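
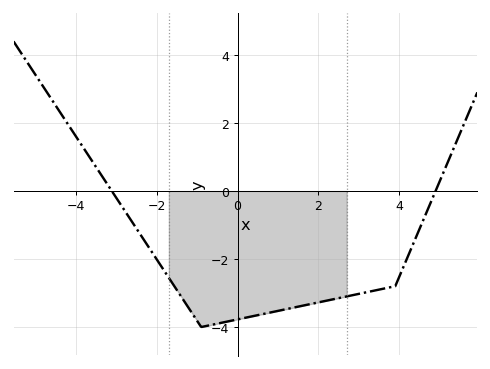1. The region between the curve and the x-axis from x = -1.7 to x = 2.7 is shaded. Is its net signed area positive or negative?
negative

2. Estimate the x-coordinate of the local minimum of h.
-0.896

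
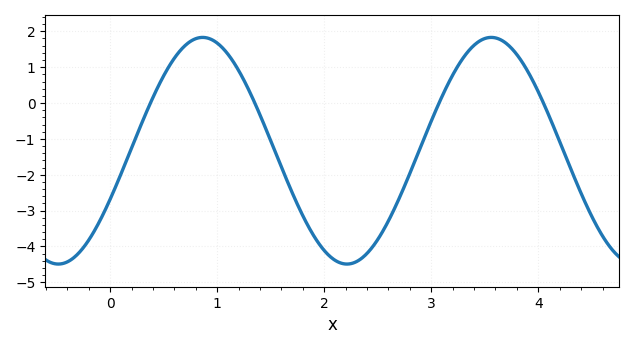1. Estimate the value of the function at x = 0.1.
-1.98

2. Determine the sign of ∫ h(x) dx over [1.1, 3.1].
negative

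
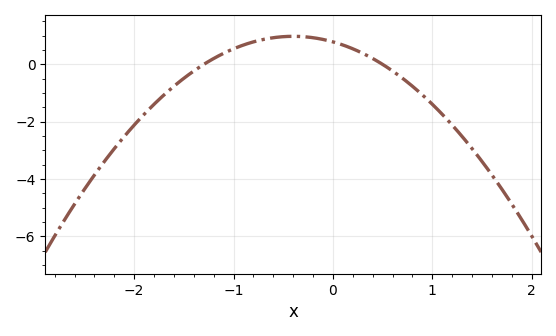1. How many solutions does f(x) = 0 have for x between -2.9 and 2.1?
2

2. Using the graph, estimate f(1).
-1.4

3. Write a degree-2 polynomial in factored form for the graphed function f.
y = -1.21(x + 1.3)(x - 0.5)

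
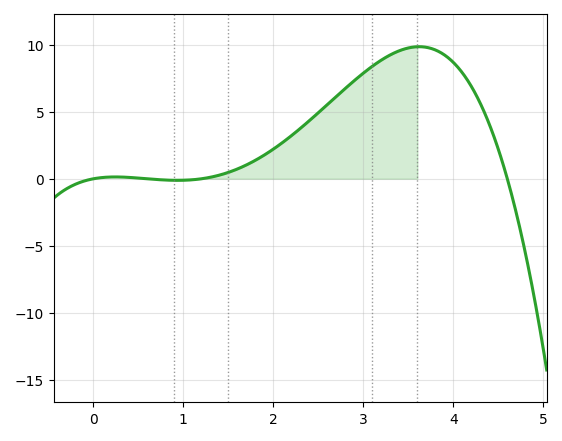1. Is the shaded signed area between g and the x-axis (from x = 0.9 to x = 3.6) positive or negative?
positive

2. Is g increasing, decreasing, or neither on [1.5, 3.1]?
increasing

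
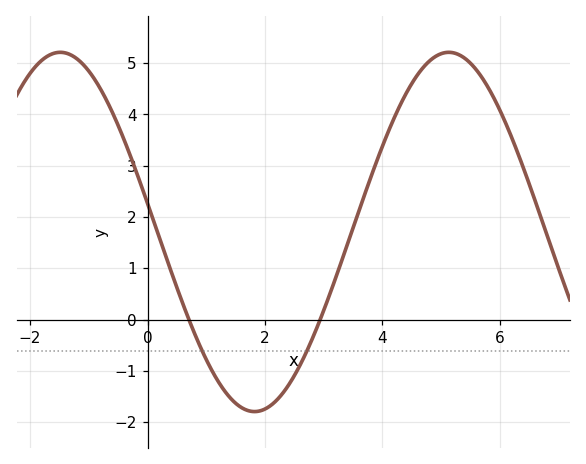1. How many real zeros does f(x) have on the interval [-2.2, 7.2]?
2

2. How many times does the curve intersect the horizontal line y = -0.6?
2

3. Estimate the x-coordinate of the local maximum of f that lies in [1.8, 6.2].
5.13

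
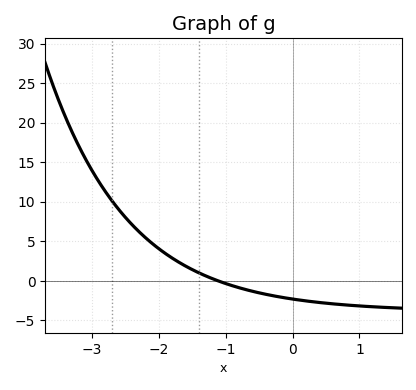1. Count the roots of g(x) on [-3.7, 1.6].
1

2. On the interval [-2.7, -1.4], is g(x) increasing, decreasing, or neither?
decreasing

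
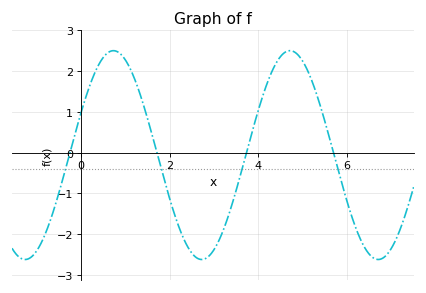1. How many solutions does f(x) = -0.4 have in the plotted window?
4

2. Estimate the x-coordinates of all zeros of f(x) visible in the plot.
-0.2, 1.8, 3.8, 5.6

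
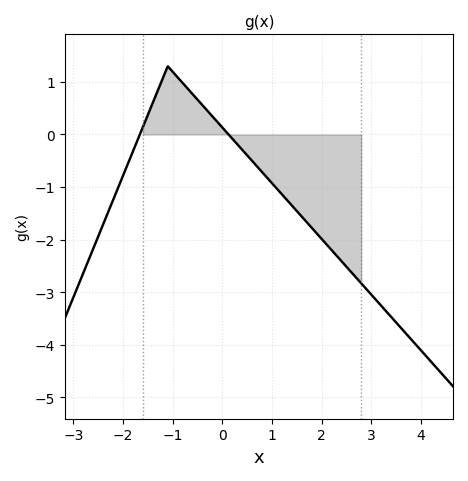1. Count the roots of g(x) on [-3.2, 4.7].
2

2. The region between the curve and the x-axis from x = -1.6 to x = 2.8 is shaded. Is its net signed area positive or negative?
negative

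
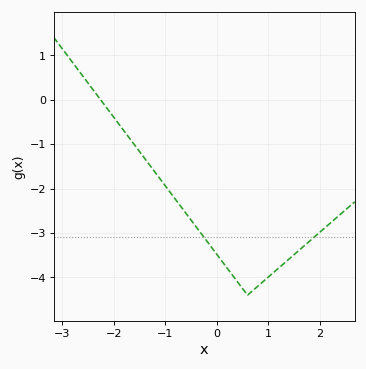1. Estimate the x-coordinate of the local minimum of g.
0.6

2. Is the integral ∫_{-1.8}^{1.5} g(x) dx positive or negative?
negative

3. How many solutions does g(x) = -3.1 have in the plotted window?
2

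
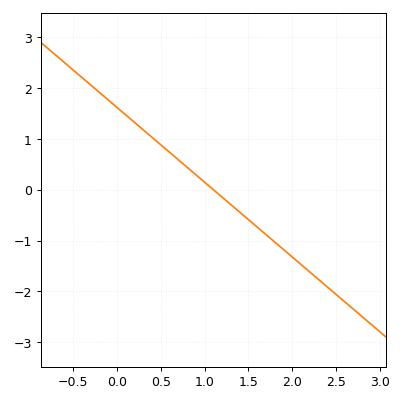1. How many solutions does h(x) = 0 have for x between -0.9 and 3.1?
1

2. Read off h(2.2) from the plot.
-1.62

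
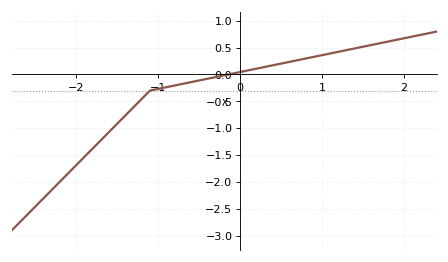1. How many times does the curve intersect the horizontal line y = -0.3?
1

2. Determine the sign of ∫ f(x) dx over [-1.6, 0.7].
negative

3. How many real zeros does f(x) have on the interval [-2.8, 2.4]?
1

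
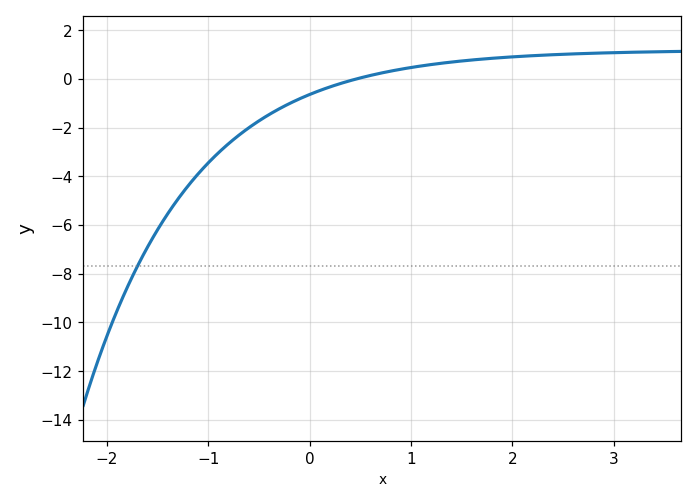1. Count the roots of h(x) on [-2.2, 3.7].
1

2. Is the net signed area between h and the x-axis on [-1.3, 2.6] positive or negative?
negative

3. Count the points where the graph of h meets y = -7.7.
1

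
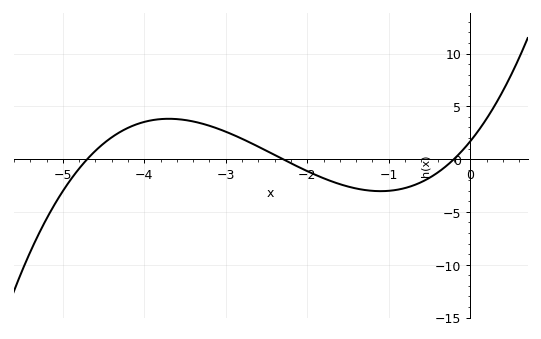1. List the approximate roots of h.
-4.7, -2.3, -0.2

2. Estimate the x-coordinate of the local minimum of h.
-1.1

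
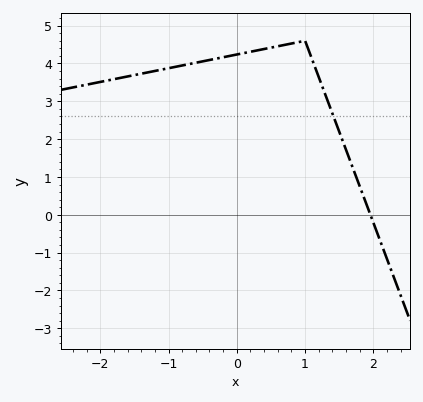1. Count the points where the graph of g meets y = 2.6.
1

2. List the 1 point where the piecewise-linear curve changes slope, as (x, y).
(1, 4.6)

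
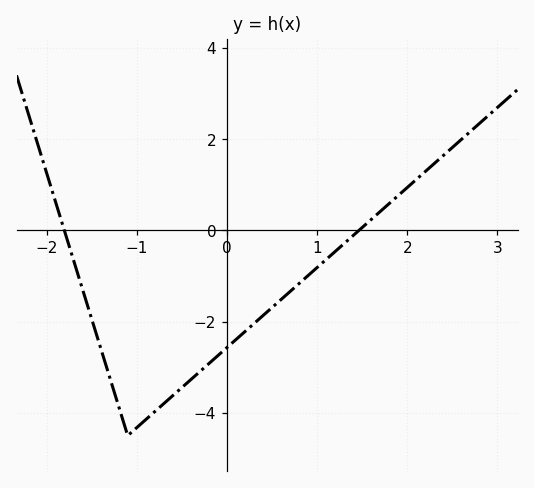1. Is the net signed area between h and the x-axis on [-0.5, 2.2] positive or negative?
negative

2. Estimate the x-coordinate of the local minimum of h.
-1.1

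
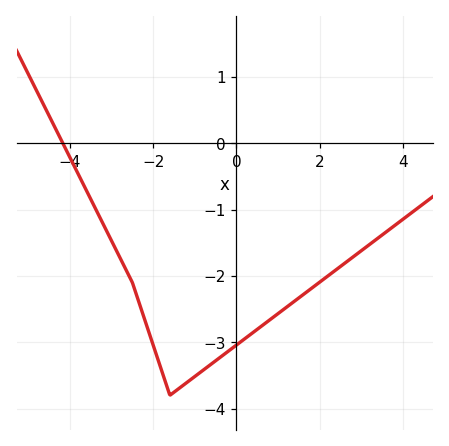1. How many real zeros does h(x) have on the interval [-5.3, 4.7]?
1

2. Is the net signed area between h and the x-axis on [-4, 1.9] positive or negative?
negative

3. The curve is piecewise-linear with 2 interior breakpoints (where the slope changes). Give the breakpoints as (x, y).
(-2.5, -2.1); (-1.6, -3.8)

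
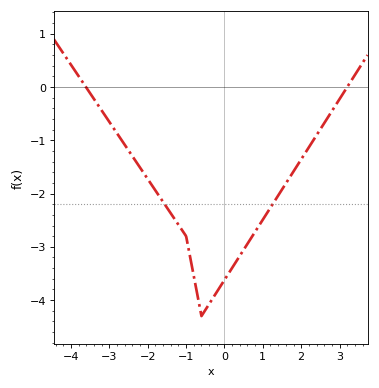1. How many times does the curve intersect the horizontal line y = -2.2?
2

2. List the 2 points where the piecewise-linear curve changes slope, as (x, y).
(-1, -2.8); (-0.6, -4.3)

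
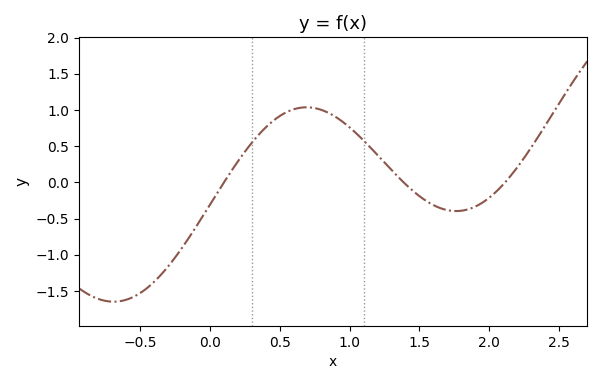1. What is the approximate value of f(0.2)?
0.3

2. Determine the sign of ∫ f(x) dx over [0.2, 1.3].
positive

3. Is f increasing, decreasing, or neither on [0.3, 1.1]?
neither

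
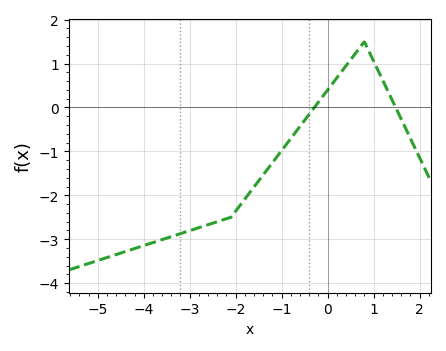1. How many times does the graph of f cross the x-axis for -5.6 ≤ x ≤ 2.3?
2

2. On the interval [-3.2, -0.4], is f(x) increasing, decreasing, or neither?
increasing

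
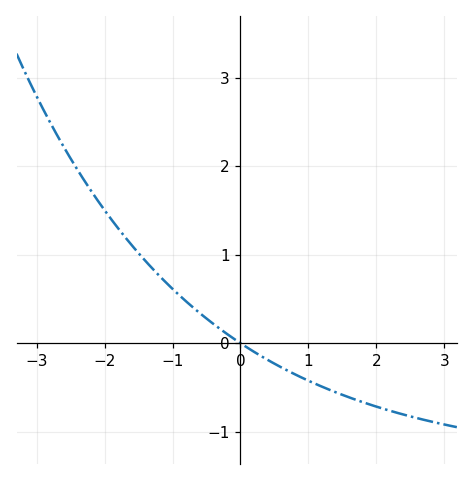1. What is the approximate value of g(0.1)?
-0.05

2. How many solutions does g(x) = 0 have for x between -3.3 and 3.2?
1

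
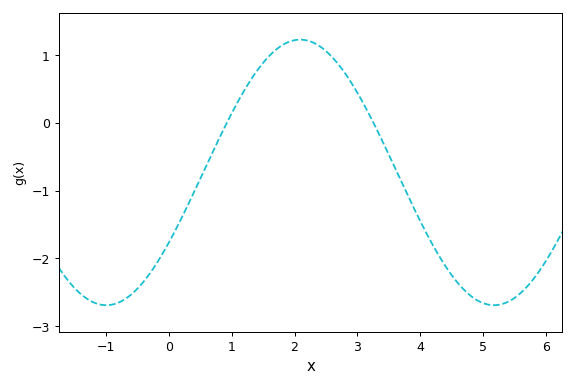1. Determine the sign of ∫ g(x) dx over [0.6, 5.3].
negative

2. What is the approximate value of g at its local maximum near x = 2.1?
1.2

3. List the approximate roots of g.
1, 3.2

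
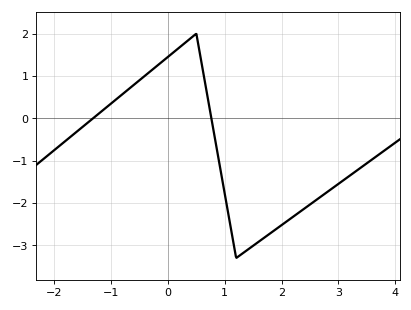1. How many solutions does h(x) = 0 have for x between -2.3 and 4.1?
2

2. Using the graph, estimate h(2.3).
-2.23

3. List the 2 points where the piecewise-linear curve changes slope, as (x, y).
(0.5, 2); (1.2, -3.3)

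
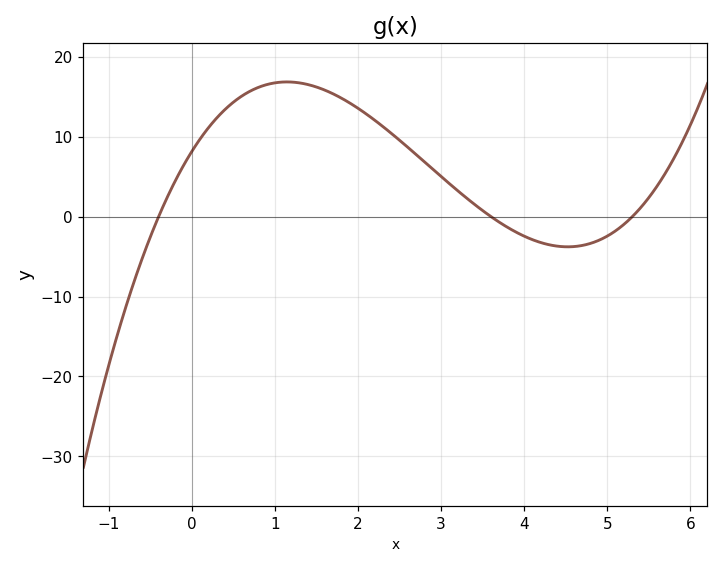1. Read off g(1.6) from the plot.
16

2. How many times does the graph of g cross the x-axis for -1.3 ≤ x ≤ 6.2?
3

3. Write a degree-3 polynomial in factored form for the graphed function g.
y = 1.07(x + 0.4)(x - 3.6)(x - 5.3)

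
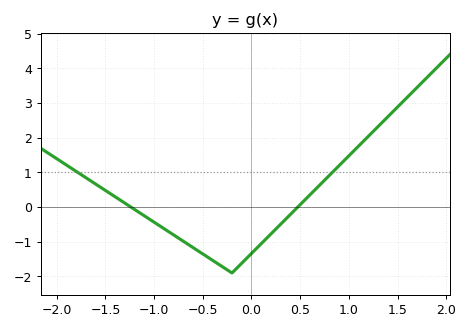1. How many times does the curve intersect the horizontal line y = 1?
2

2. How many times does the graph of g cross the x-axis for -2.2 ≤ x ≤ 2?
2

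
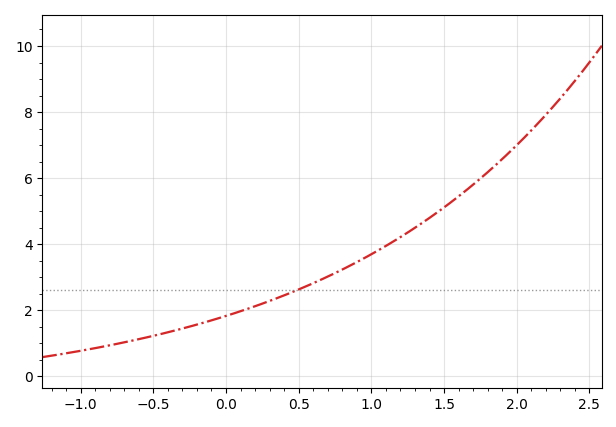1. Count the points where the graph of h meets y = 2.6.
1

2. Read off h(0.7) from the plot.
3.02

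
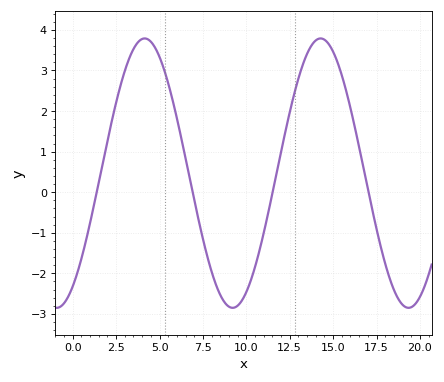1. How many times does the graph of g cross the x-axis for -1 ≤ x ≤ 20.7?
4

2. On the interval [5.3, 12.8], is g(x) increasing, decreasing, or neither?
neither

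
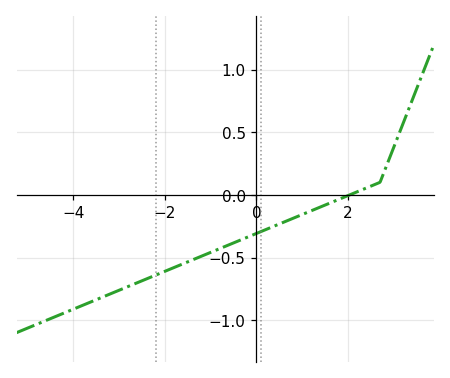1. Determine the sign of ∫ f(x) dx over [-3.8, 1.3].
negative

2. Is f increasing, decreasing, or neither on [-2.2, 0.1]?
increasing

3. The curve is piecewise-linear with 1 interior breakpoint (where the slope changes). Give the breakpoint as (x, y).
(2.7, 0.1)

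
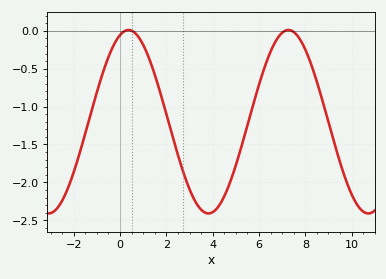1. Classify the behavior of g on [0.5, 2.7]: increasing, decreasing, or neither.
decreasing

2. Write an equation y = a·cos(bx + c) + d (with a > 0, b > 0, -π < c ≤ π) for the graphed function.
y = 1.21cos(0.91x - 0.33) - 1.2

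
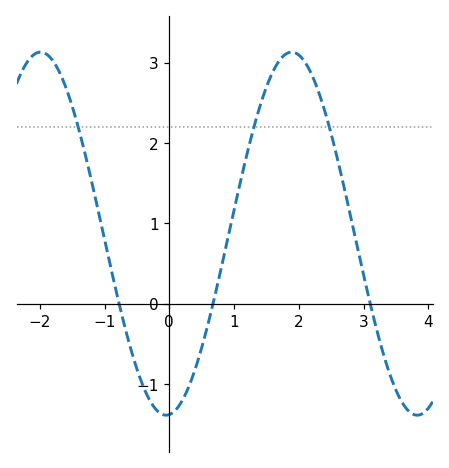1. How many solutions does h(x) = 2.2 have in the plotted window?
3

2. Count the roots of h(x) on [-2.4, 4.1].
3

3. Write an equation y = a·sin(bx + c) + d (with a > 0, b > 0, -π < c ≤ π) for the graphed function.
y = 2.26sin(1.62x - 1.49) + 0.87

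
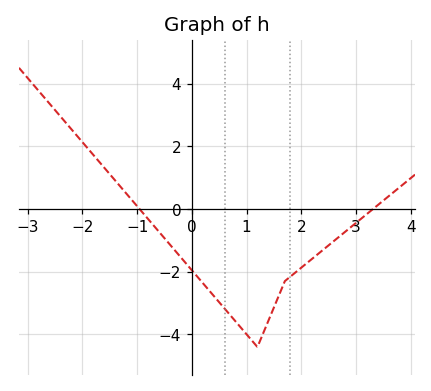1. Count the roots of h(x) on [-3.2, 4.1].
2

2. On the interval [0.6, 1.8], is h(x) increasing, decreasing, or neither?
neither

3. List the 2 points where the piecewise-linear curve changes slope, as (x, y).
(1.2, -4.4); (1.7, -2.3)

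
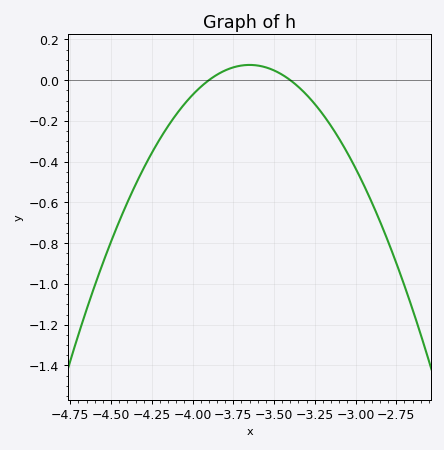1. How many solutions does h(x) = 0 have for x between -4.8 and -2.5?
2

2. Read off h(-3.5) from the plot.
0.04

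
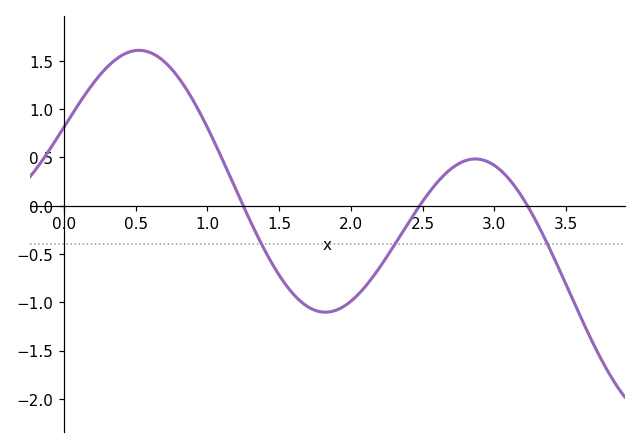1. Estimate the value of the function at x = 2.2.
-0.65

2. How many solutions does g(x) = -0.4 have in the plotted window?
3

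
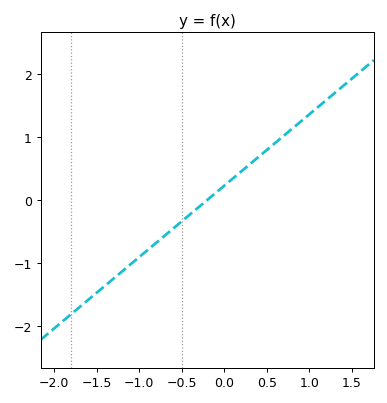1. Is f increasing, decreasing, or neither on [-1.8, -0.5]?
increasing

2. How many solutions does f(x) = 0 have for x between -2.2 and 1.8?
1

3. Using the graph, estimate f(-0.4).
-0.226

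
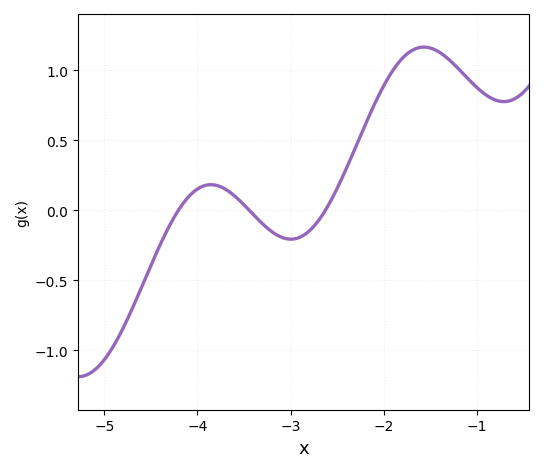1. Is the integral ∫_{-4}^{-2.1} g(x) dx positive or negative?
positive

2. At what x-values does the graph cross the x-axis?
-4.2, -3.4, -2.6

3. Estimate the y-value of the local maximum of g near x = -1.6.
1.15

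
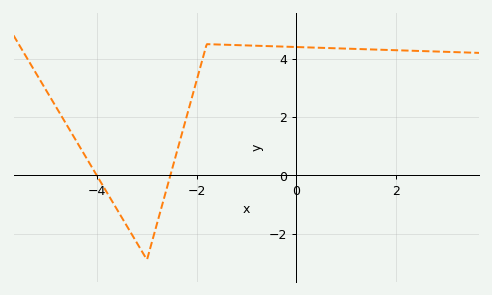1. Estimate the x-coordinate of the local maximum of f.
-1.8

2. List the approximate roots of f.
-4, -2.6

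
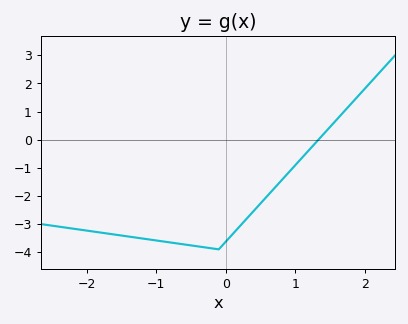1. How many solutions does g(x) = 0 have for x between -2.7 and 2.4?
1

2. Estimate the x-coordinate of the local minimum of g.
-0.1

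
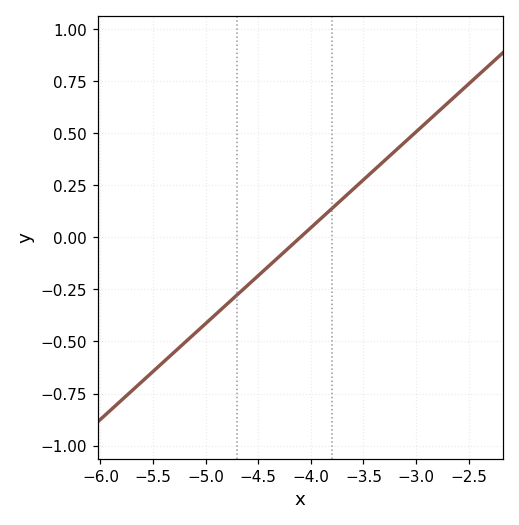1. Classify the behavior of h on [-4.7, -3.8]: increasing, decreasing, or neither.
increasing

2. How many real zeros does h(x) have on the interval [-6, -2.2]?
1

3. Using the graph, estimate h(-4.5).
-0.184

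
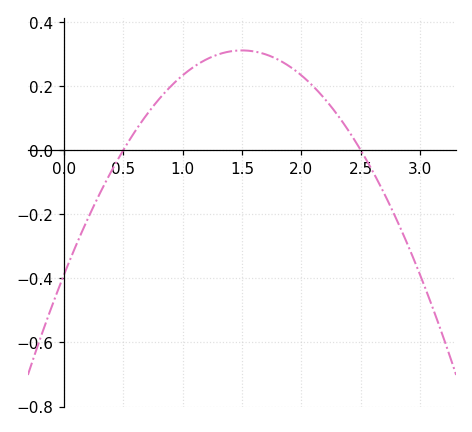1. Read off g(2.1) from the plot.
0.2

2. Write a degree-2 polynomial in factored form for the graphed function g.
y = -0.31(x - 0.5)(x - 2.5)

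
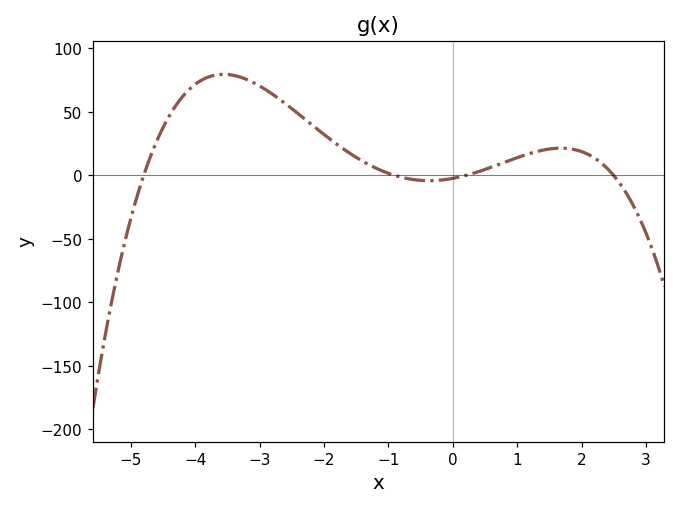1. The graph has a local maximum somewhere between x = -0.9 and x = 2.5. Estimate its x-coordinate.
1.68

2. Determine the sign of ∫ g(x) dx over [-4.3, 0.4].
positive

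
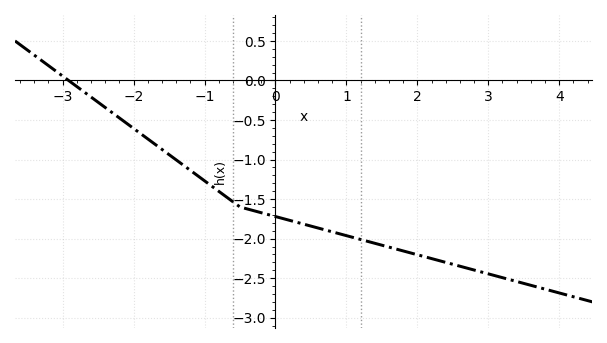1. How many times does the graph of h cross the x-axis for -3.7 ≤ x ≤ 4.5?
1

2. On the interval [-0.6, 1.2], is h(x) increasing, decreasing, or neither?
decreasing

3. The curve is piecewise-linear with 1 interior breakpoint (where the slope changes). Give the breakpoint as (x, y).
(-0.5, -1.6)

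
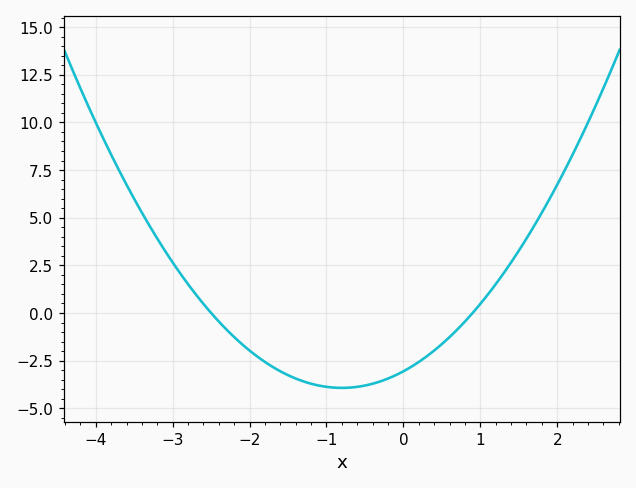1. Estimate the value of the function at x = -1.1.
-3.81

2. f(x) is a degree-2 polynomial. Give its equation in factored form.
y = 1.36(x + 2.5)(x - 0.9)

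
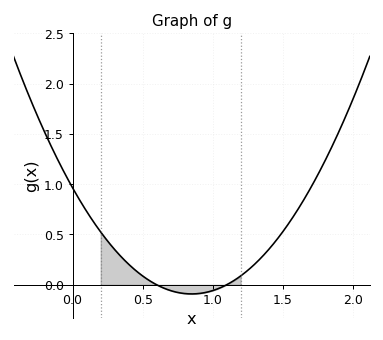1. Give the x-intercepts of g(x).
0.6, 1.1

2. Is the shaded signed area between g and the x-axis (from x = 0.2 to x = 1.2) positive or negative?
positive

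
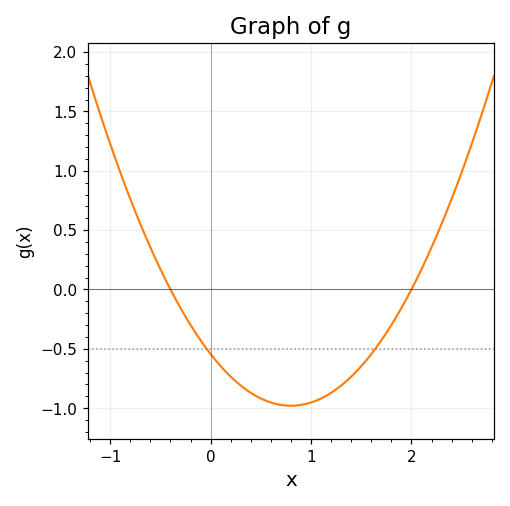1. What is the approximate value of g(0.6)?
-0.952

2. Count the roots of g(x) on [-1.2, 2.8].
2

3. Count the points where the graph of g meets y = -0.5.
2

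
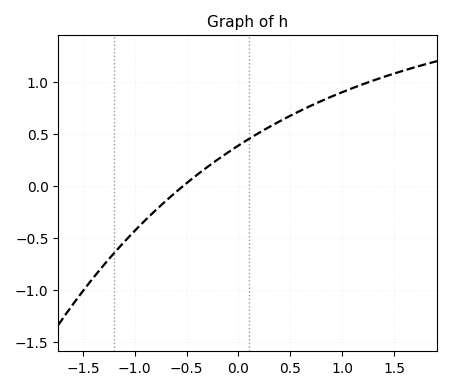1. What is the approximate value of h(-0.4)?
0.107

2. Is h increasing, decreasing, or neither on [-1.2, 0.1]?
increasing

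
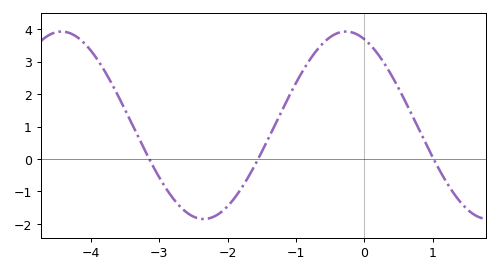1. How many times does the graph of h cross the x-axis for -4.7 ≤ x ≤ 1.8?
3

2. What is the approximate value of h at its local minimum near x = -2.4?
-1.8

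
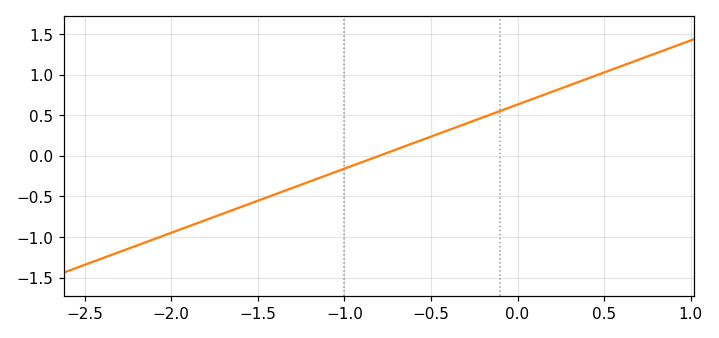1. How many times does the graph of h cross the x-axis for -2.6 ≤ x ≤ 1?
1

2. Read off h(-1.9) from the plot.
-0.85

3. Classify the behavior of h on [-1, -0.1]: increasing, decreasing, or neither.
increasing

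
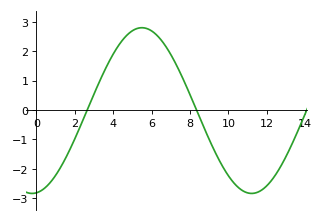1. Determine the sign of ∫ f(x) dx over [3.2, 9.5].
positive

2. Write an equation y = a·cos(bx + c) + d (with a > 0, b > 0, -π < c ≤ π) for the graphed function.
y = 2.82cos(0.55x - 3.02) - 0.02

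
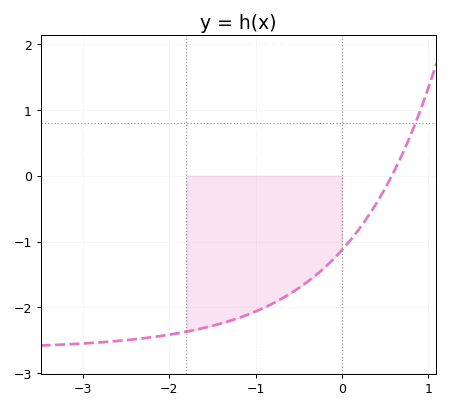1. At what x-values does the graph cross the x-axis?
0.579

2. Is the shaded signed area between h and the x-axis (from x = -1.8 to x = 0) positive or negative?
negative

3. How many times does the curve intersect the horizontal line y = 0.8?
1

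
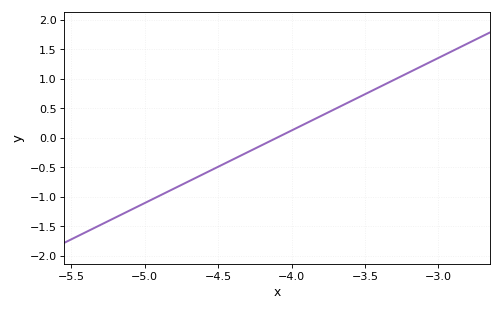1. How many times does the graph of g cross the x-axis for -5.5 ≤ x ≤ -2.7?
1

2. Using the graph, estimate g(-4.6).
-0.615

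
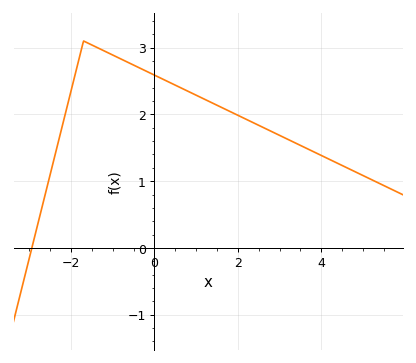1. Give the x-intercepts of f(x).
-2.94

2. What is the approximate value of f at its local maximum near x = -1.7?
3.1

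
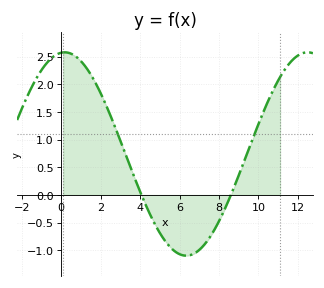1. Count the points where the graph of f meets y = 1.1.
2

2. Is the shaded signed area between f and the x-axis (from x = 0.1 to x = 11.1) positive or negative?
positive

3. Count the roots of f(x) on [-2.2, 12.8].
2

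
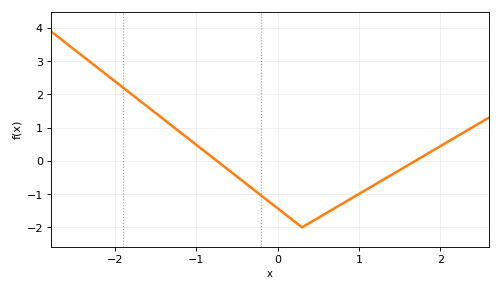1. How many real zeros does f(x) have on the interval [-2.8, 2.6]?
2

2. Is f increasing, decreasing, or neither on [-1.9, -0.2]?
decreasing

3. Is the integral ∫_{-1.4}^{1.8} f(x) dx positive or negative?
negative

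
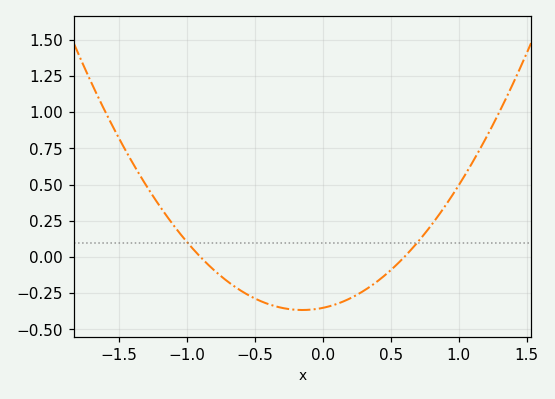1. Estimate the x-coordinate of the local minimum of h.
-0.15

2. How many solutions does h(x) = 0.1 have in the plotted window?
2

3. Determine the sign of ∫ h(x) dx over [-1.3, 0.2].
negative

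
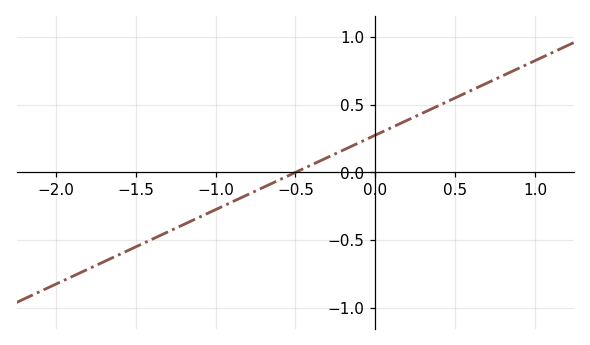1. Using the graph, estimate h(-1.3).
-0.44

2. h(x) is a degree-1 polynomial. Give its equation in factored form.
y = 0.55(x + 0.5)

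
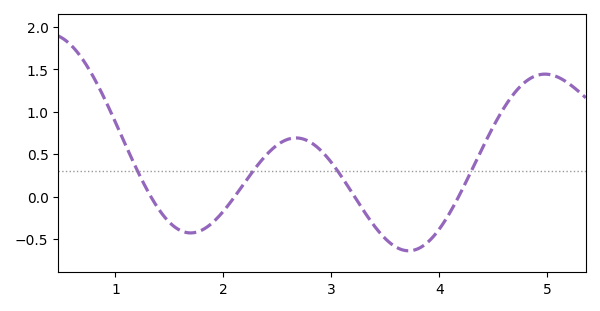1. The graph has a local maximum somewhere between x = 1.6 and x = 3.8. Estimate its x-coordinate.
2.67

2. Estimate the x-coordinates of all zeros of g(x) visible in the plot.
1.33, 2.1, 3.22, 4.18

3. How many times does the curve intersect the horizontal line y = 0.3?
4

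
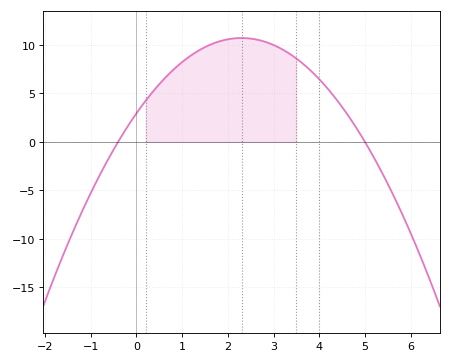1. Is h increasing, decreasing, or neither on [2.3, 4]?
decreasing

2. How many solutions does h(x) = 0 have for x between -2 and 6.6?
2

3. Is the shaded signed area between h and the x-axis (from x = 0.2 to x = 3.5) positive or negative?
positive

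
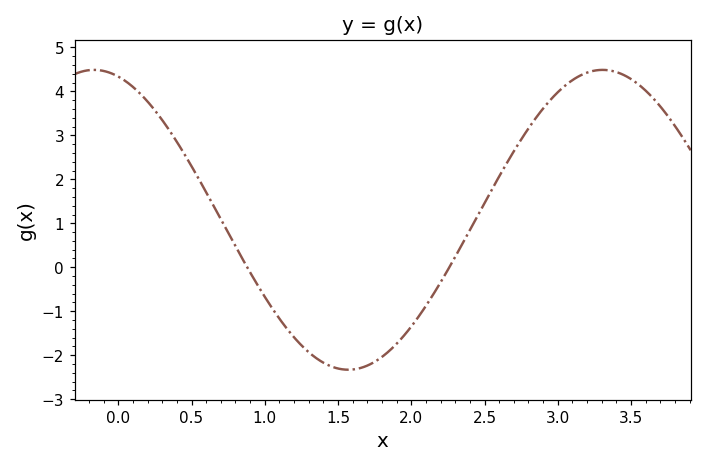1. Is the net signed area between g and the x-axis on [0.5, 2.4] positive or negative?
negative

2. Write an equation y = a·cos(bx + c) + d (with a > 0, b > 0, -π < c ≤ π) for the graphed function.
y = 3.41cos(1.81x + 0.3) + 1.08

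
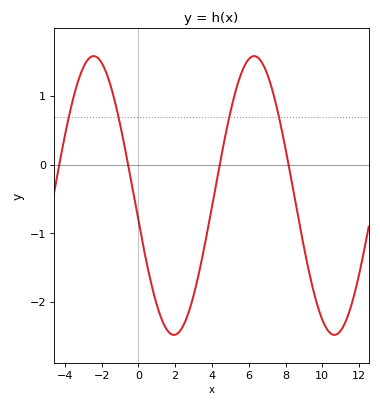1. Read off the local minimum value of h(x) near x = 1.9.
-2.48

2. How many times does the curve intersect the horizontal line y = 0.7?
4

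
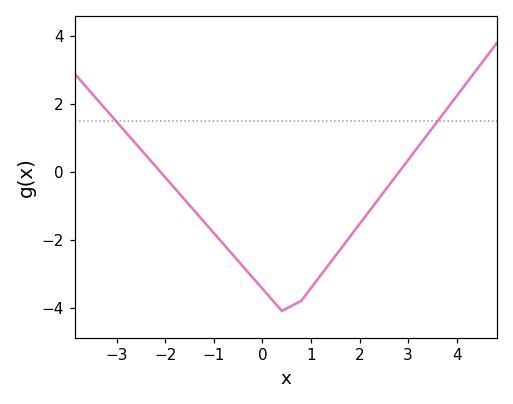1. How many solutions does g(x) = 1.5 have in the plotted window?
2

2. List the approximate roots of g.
-2, 2.8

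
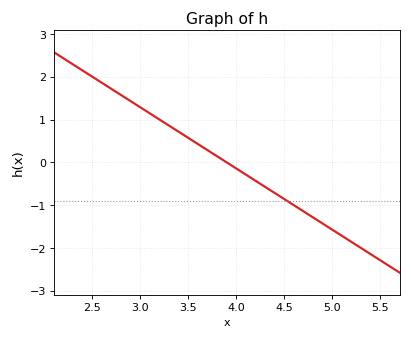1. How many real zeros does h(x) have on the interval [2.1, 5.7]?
1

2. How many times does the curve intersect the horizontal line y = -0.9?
1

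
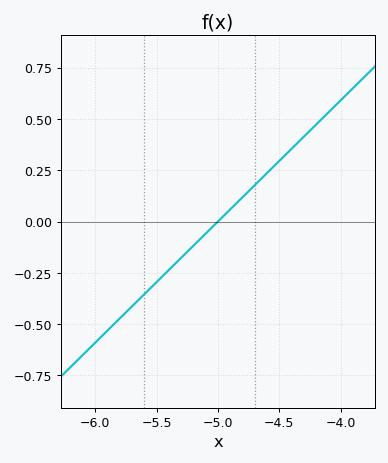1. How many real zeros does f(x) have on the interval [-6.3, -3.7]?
1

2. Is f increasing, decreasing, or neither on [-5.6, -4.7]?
increasing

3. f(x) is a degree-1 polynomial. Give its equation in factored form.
y = 0.59(x + 5)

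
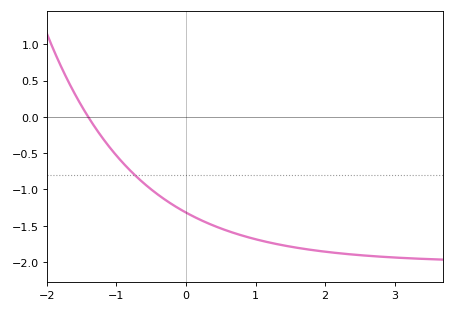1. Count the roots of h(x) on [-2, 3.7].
1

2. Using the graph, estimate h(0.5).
-1.54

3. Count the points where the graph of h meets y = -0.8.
1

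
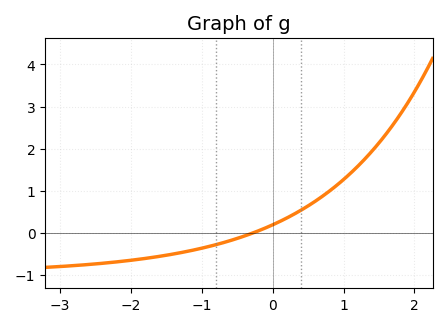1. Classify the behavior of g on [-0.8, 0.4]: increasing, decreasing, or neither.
increasing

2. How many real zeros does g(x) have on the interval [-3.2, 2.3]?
1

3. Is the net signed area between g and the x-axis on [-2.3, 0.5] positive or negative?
negative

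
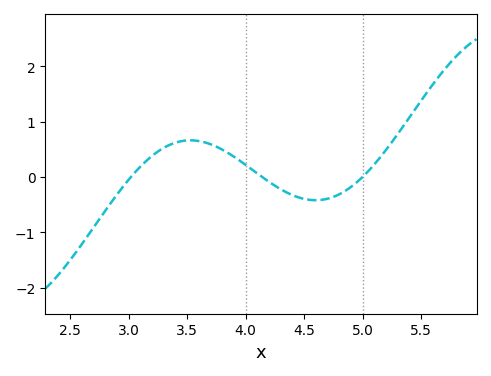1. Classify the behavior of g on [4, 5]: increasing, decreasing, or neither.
neither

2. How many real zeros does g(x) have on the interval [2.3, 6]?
3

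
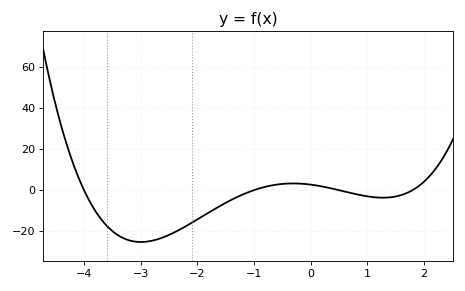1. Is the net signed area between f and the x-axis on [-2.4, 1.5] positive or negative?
negative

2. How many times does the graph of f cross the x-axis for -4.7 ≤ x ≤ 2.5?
4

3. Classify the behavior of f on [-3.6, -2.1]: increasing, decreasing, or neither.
neither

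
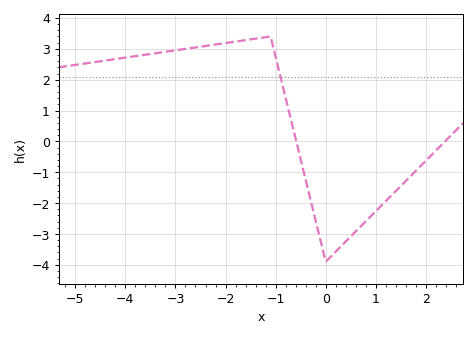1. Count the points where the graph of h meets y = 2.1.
1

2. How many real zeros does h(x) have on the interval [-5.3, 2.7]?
2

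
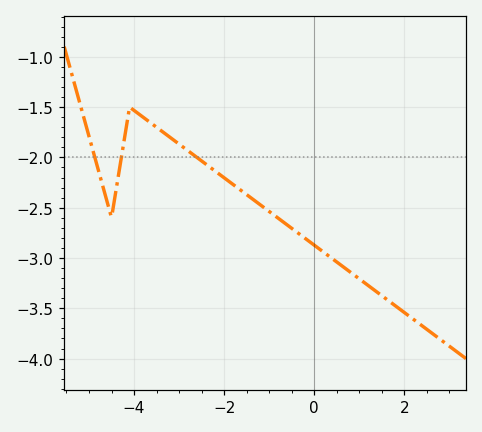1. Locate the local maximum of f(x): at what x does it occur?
-4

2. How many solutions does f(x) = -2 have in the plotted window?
3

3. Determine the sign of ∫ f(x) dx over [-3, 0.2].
negative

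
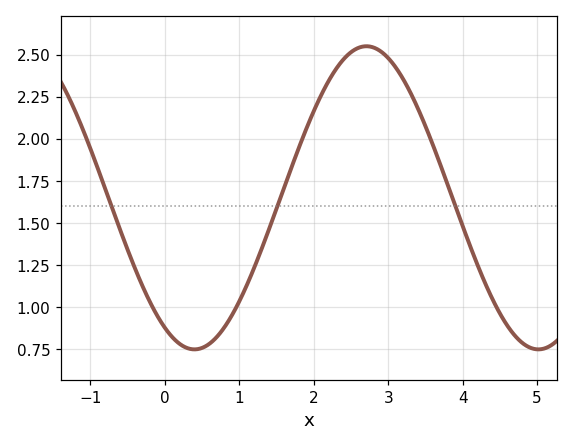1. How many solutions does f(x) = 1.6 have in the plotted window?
3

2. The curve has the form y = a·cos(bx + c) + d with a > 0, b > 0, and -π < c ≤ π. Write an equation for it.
y = 0.9cos(1.4x + 2.6) + 1.65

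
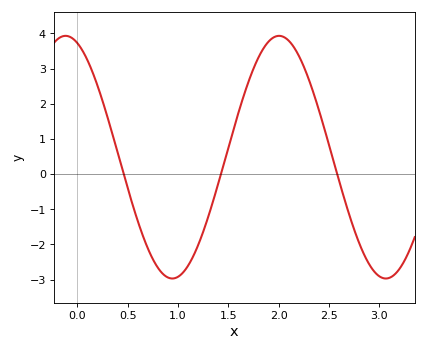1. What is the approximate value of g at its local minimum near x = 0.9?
-3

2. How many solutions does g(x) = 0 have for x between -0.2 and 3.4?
3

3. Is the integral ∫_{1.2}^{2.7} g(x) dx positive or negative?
positive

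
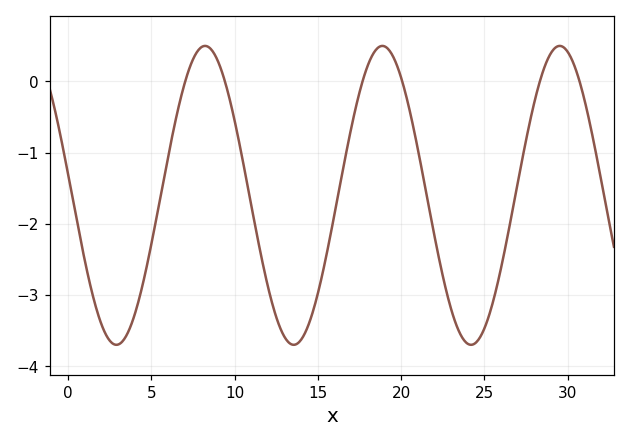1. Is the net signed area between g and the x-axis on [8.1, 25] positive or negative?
negative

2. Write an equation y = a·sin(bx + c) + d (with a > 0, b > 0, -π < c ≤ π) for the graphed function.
y = 2.1sin(0.59x + 3) - 1.6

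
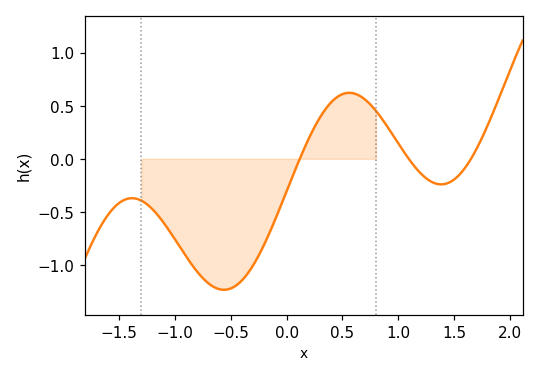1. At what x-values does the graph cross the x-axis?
0.1, 1.1, 1.7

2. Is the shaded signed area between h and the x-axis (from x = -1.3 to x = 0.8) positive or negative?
negative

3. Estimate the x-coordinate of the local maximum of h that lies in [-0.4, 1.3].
0.6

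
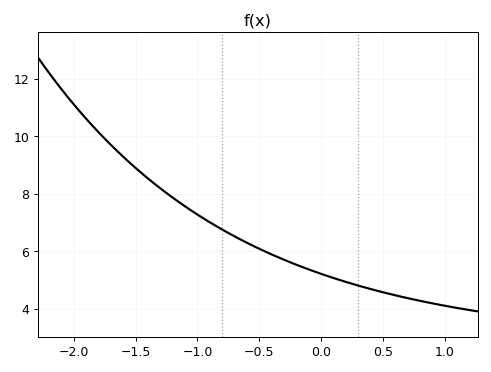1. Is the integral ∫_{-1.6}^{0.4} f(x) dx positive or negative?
positive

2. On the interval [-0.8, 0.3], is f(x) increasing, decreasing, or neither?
decreasing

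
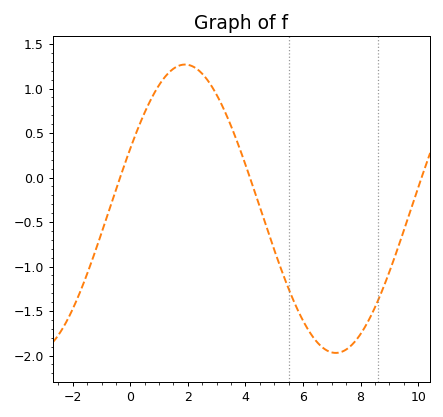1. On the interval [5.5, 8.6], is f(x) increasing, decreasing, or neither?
neither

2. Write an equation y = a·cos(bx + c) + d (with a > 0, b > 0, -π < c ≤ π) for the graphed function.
y = 1.62cos(0.6x - 1.1) - 0.35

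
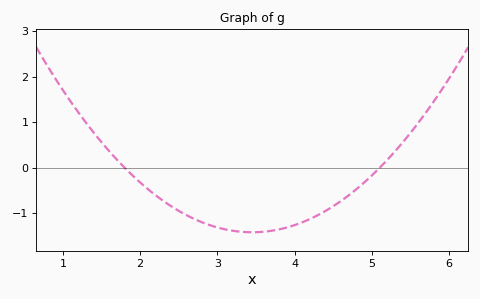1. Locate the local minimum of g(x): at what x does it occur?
3.45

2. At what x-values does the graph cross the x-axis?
1.8, 5.1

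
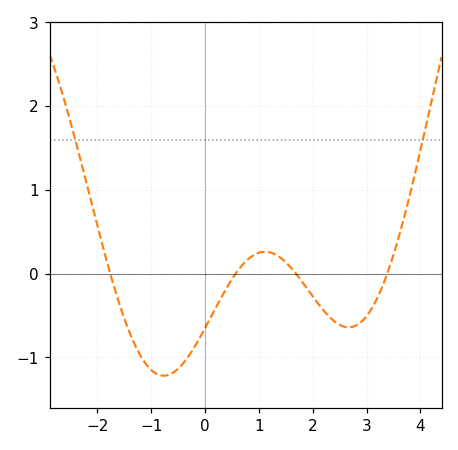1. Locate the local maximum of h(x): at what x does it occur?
1.1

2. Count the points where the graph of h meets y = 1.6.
2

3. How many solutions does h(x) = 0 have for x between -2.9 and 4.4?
4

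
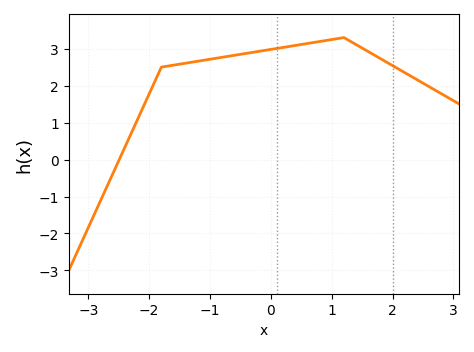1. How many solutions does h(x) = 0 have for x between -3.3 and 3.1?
1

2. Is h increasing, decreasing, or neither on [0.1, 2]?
neither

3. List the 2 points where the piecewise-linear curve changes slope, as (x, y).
(-1.8, 2.5); (1.2, 3.3)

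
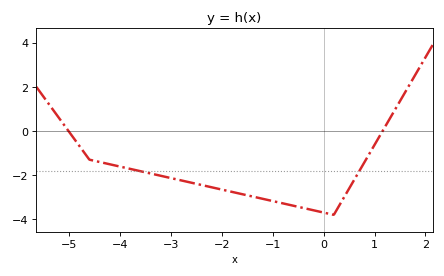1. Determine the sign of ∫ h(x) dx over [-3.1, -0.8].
negative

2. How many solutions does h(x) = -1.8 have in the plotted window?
2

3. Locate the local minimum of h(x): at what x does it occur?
0.2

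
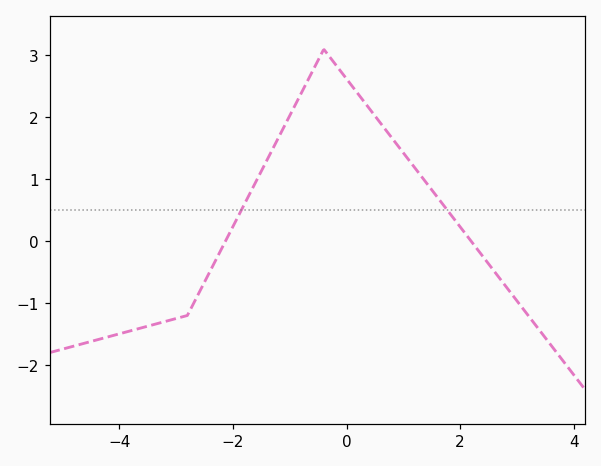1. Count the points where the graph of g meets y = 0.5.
2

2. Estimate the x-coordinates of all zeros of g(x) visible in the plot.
-2.13, 2.19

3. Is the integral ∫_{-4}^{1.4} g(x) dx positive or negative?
positive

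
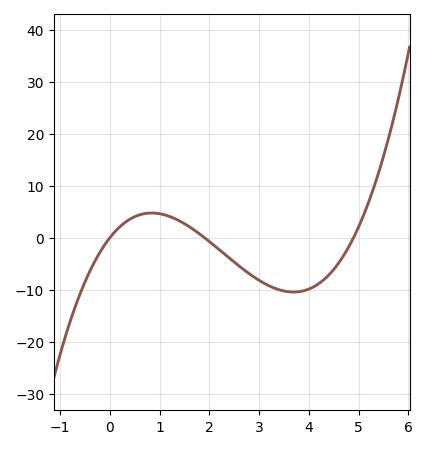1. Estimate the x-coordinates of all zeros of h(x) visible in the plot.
0, 1.9, 4.9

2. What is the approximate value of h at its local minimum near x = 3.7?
-10.5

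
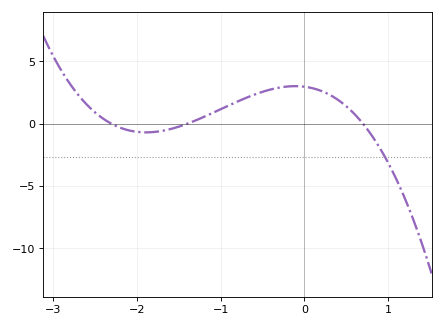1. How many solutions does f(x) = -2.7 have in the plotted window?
1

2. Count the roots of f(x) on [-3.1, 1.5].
3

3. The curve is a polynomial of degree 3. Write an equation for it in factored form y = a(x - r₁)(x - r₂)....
y = -1.32(x + 2.3)(x + 1.4)(x - 0.7)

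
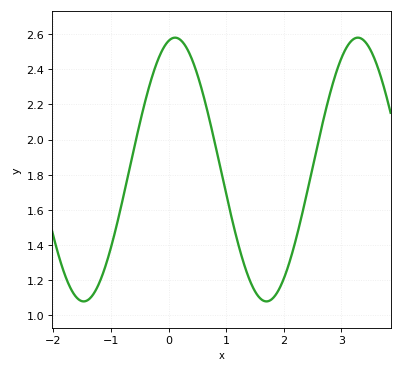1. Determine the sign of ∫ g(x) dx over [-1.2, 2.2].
positive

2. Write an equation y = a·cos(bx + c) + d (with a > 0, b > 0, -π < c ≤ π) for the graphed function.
y = 0.75cos(2x - 0.22) + 1.83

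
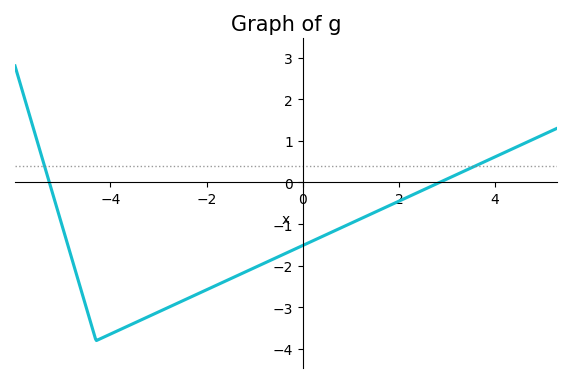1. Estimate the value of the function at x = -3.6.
-3.43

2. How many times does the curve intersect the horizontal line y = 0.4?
2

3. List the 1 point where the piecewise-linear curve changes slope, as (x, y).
(-4.3, -3.8)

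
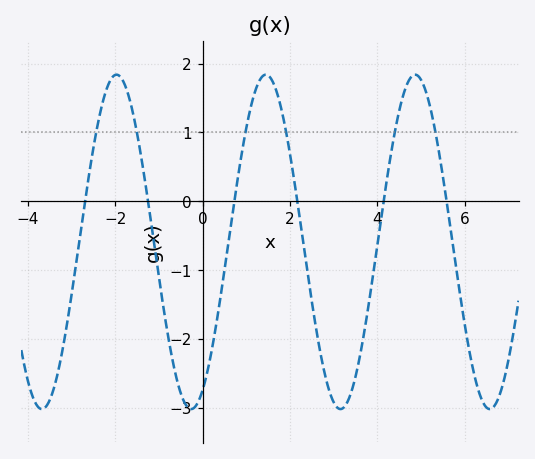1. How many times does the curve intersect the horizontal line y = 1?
6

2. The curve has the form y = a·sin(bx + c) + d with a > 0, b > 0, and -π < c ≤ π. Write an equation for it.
y = 2.43sin(1.8x - 1.1) - 0.59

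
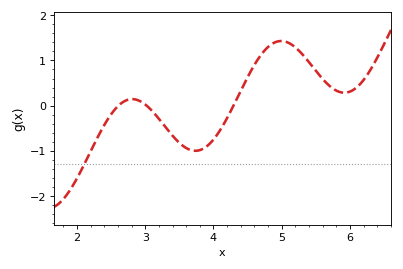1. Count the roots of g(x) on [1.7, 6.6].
3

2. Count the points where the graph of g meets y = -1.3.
1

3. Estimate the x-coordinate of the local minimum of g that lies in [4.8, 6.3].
5.92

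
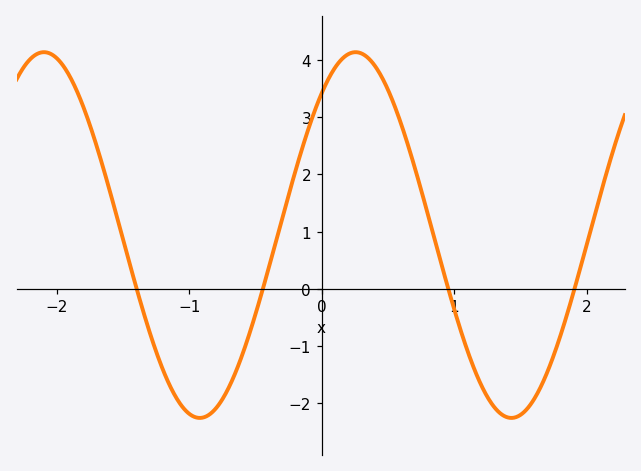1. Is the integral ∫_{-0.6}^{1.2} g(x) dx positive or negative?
positive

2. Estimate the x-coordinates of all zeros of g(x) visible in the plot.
-1.4, -0.4, 1, 1.9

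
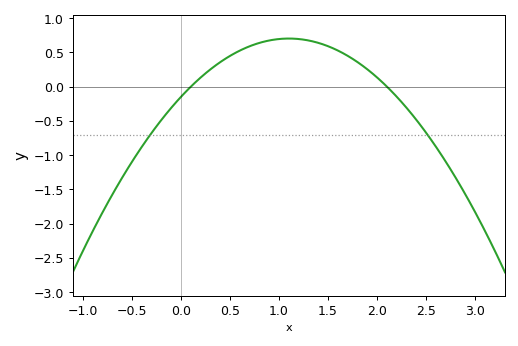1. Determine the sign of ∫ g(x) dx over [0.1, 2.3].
positive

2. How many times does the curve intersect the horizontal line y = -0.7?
2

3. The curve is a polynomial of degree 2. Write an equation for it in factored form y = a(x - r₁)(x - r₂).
y = -0.7(x - 0.1)(x - 2.1)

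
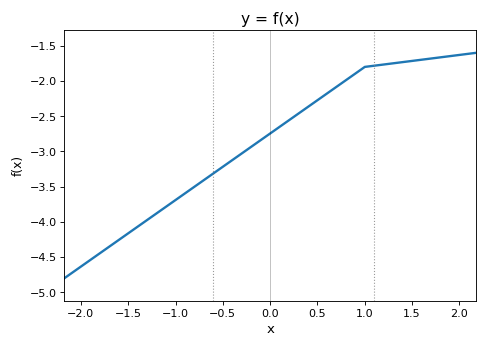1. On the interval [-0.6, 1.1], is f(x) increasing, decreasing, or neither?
increasing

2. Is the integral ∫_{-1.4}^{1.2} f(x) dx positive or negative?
negative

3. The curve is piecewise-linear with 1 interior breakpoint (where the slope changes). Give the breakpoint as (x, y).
(1, -1.8)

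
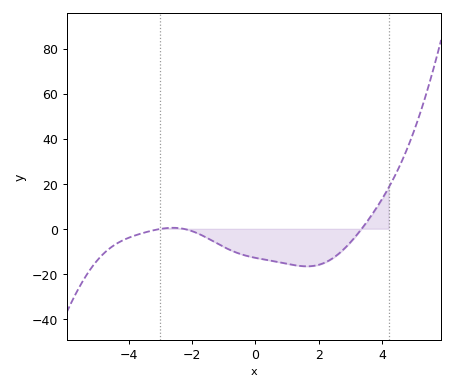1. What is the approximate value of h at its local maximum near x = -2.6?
0.425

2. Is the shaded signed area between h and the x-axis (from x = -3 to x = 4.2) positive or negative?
negative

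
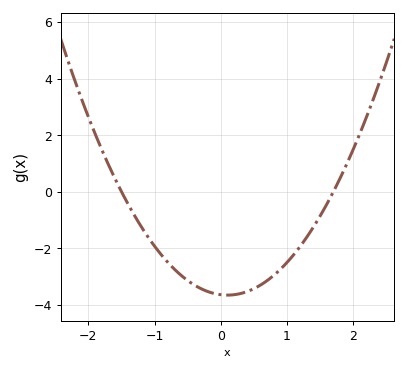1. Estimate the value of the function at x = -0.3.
-3.4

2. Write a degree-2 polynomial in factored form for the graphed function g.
y = 1.43(x + 1.5)(x - 1.7)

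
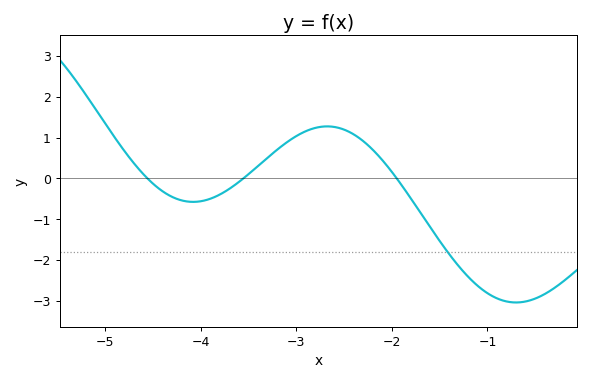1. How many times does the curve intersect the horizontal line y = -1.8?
1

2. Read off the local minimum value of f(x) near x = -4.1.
-0.577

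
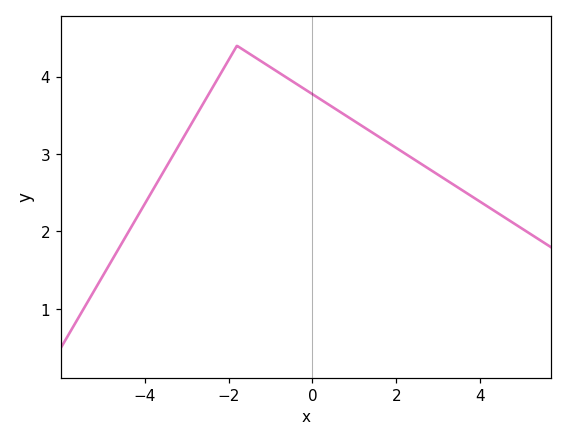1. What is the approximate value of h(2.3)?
3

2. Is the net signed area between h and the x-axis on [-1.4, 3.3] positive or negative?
positive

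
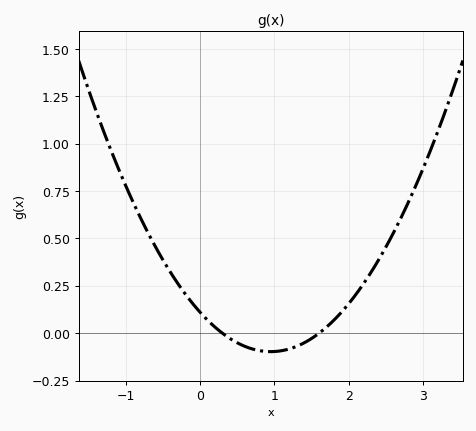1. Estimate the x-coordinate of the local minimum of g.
0.95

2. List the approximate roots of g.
0.3, 1.6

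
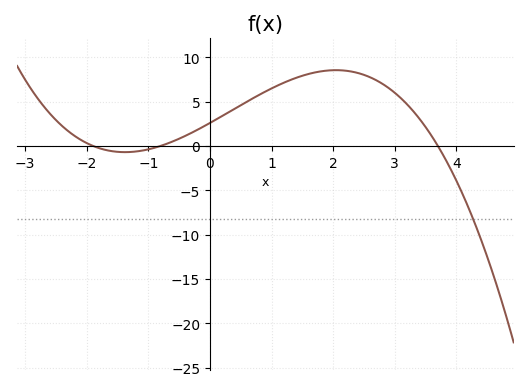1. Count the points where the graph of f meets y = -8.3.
1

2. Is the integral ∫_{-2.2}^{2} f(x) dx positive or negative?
positive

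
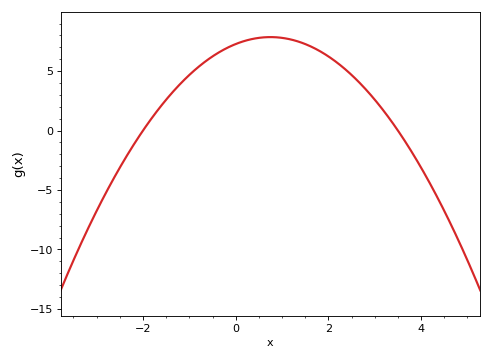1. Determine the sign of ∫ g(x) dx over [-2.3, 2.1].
positive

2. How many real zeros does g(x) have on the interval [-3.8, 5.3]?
2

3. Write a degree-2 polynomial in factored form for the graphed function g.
y = -1.04(x + 2)(x - 3.5)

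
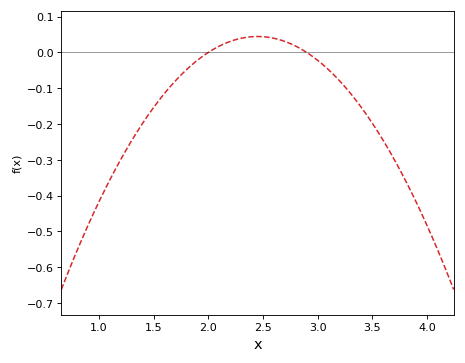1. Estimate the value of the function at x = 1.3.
-0.246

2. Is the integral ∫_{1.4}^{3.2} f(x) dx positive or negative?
negative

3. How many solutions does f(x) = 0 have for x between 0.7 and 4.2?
2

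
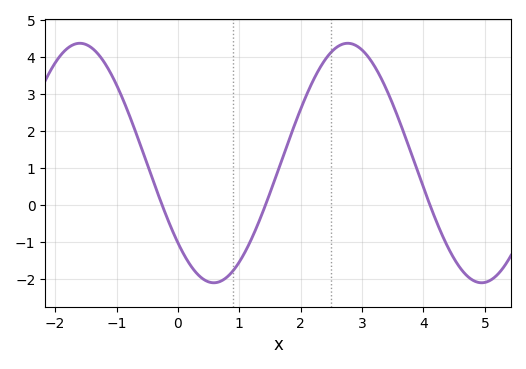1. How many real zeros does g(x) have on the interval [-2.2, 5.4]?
3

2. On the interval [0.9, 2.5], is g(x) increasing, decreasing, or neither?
increasing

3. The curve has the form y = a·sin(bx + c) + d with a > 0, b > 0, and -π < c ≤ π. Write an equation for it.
y = 3.24sin(1.44x - 2.41) + 1.14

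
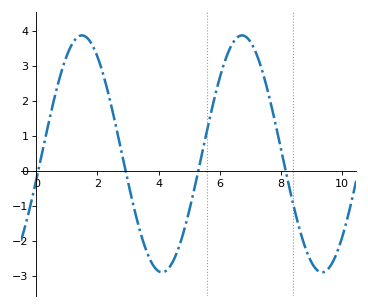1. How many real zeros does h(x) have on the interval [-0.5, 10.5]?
4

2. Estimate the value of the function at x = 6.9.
3.81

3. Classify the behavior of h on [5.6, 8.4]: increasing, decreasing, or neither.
neither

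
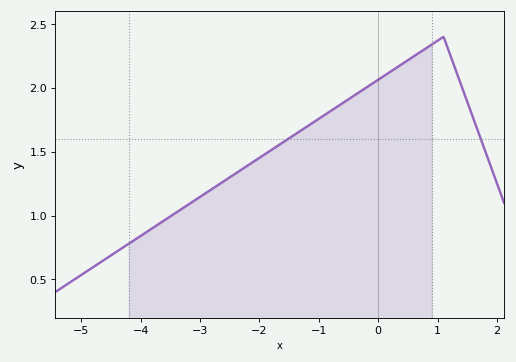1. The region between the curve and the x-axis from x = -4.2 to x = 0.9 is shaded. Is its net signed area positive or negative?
positive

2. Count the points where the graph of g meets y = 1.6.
2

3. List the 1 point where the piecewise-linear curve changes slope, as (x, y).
(1.1, 2.4)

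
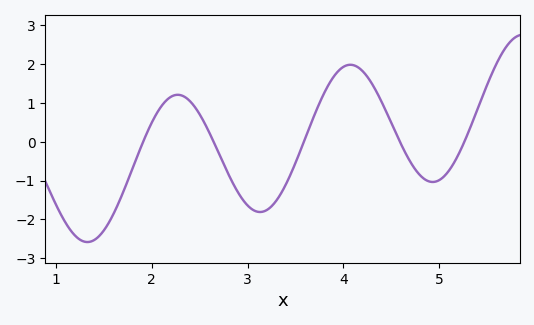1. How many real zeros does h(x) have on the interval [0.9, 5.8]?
5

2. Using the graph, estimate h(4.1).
2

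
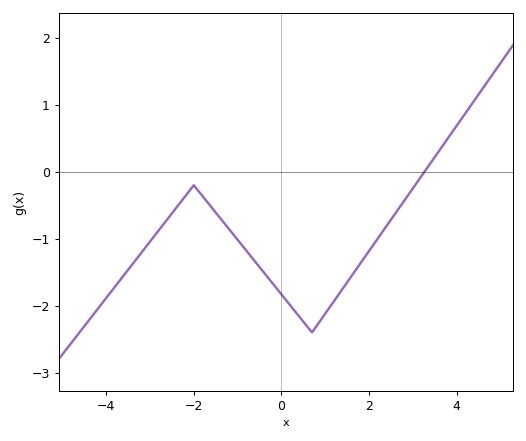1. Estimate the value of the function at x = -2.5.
-0.621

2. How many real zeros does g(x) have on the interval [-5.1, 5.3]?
1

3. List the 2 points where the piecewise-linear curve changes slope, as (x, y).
(-2, -0.2); (0.7, -2.4)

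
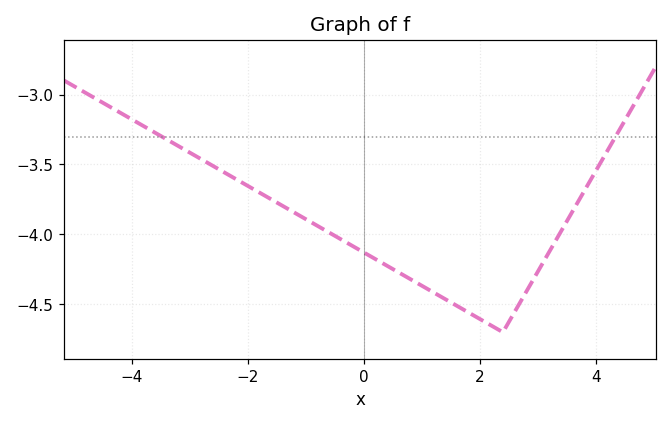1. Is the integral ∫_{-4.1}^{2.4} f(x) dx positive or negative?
negative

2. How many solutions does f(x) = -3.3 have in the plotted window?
2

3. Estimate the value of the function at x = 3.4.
-4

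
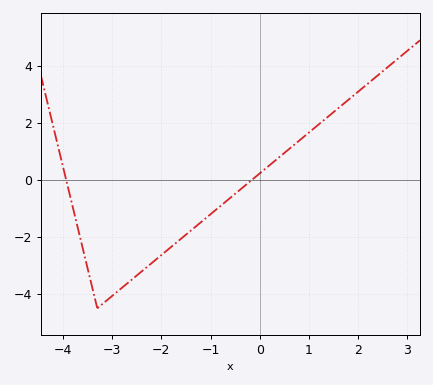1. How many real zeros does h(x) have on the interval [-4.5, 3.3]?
2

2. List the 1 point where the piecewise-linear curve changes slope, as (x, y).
(-3.3, -4.5)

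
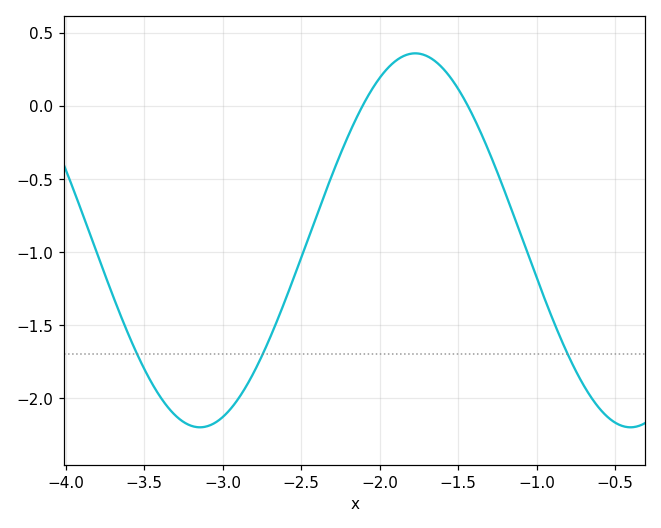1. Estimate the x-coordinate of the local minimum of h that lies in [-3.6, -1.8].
-3.15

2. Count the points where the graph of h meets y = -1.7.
3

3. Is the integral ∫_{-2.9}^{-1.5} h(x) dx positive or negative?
negative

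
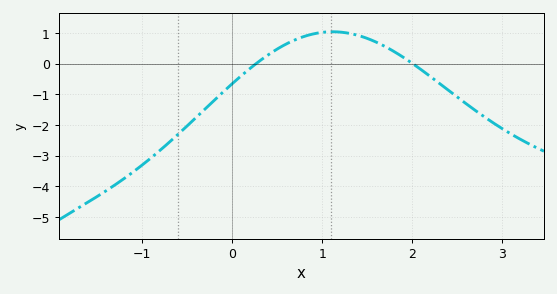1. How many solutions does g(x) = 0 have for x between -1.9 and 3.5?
2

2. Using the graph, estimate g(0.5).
0.479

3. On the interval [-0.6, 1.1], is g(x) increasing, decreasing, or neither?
increasing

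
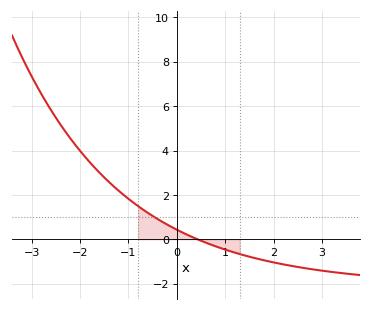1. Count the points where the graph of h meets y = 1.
1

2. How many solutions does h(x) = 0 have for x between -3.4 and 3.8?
1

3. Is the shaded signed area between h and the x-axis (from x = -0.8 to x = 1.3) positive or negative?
positive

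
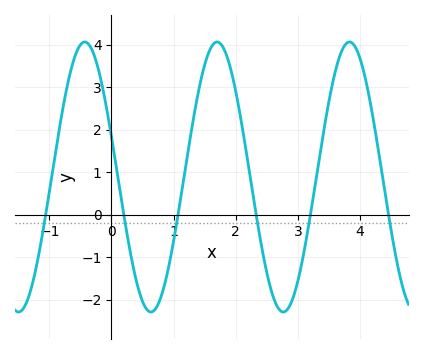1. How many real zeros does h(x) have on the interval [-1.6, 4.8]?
6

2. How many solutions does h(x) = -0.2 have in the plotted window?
6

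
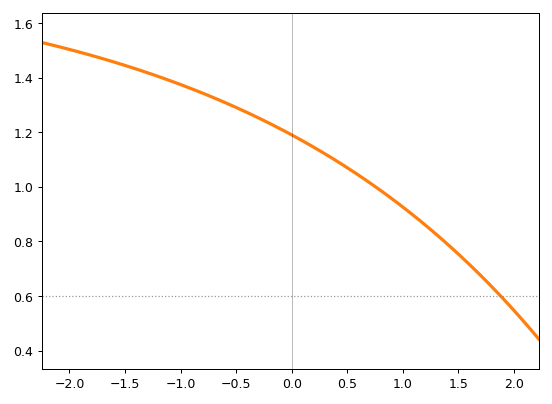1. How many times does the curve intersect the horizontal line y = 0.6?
1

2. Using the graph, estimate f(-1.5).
1.44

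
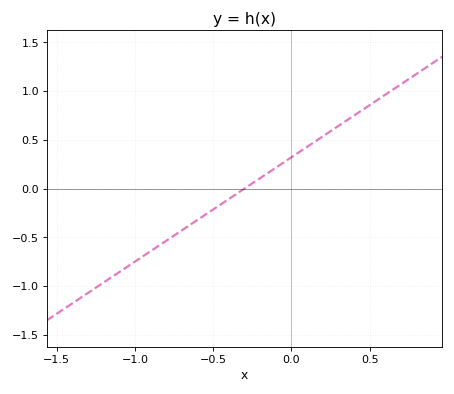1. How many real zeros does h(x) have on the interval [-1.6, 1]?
1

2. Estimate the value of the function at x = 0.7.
1.05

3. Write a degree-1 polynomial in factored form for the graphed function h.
y = 1.07(x + 0.3)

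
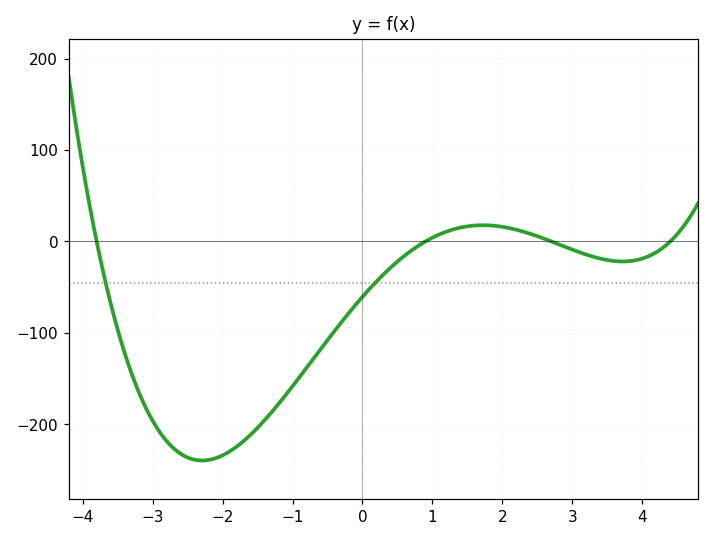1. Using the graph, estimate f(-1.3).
-190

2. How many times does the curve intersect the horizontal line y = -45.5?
2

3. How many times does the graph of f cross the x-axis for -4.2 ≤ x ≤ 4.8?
4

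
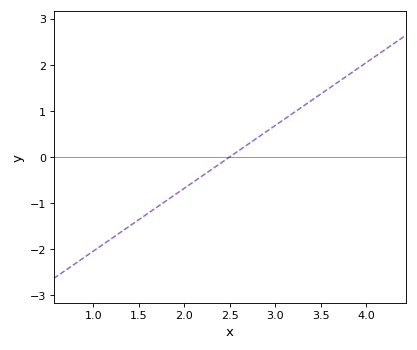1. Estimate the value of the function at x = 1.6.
-1.22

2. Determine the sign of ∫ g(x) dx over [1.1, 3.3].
negative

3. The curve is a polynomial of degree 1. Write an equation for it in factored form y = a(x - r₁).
y = 1.36(x - 2.5)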